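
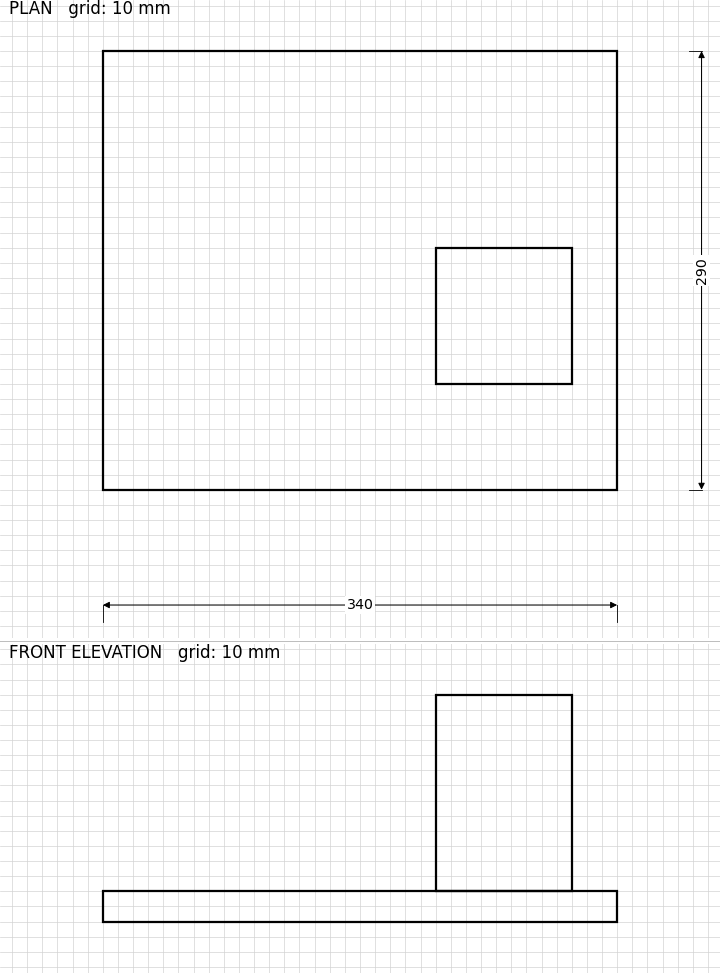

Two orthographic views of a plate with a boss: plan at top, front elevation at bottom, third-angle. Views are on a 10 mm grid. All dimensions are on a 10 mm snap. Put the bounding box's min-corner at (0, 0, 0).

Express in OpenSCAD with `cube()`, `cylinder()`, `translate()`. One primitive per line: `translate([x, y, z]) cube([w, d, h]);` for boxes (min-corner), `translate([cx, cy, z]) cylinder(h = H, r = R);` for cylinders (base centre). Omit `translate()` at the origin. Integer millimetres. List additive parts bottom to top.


cube([340, 290, 20]);
translate([220, 70, 20]) cube([90, 90, 130]);


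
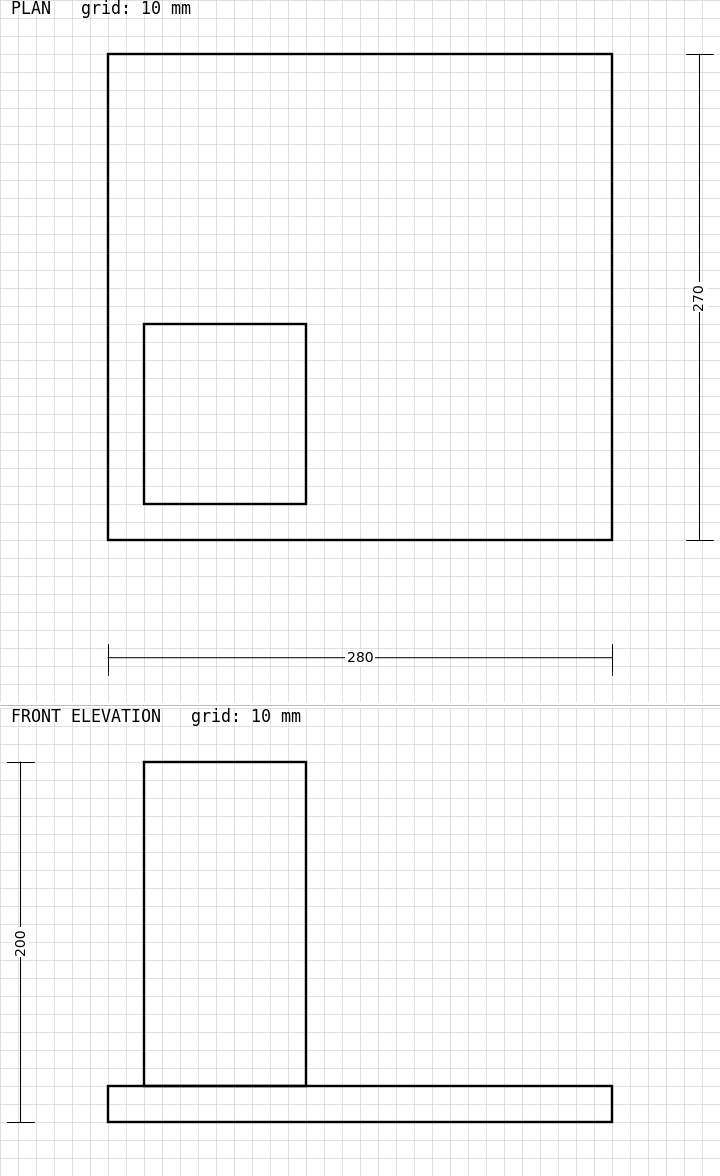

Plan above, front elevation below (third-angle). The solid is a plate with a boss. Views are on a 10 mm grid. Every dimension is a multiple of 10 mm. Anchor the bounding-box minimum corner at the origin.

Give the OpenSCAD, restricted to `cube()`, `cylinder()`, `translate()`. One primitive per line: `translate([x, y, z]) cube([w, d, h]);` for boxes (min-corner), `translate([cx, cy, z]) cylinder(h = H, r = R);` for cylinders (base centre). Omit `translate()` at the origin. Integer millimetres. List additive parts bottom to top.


cube([280, 270, 20]);
translate([20, 20, 20]) cube([90, 100, 180]);


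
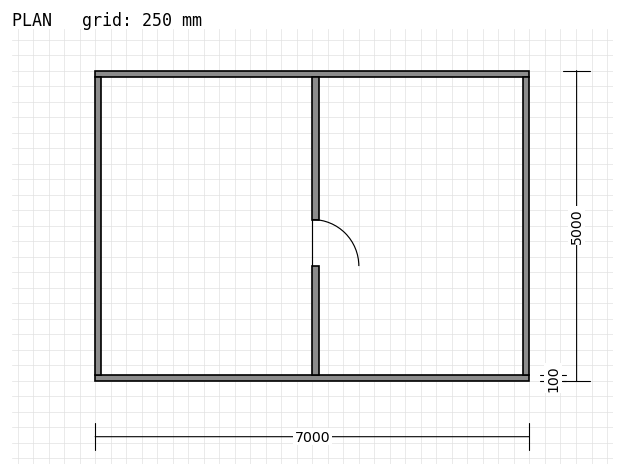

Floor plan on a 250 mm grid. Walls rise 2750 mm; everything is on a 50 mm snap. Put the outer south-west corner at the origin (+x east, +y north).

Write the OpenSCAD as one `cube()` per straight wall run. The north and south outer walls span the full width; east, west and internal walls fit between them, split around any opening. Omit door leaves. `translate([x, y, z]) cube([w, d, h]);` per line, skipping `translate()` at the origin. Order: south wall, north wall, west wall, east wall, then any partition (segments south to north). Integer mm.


cube([7000, 100, 2750]);
translate([0, 4900, 0]) cube([7000, 100, 2750]);
translate([0, 100, 0]) cube([100, 4800, 2750]);
translate([6900, 100, 0]) cube([100, 4800, 2750]);
translate([3500, 100, 0]) cube([100, 1750, 2750]);
translate([3500, 2600, 0]) cube([100, 2300, 2750]);


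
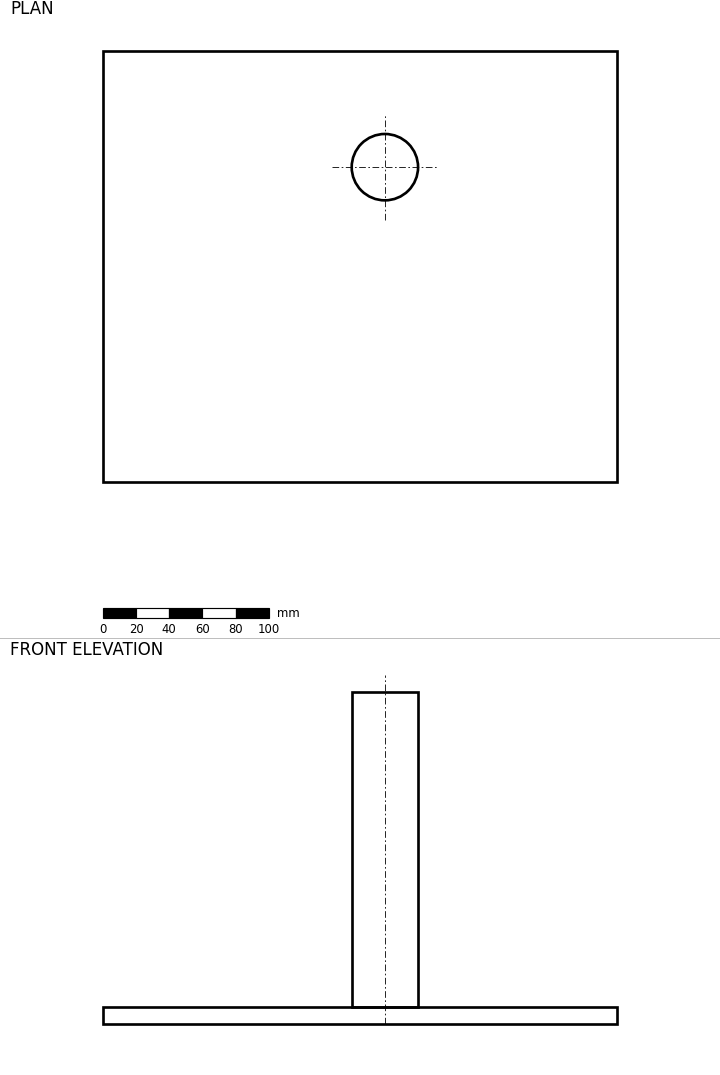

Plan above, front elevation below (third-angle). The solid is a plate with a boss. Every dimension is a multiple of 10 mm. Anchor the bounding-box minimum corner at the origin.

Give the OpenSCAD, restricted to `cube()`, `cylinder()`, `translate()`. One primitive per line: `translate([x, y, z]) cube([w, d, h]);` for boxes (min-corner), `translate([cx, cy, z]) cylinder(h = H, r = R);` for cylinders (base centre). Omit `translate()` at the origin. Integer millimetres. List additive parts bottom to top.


cube([310, 260, 10]);
translate([170, 190, 10]) cylinder(h = 190, r = 20);


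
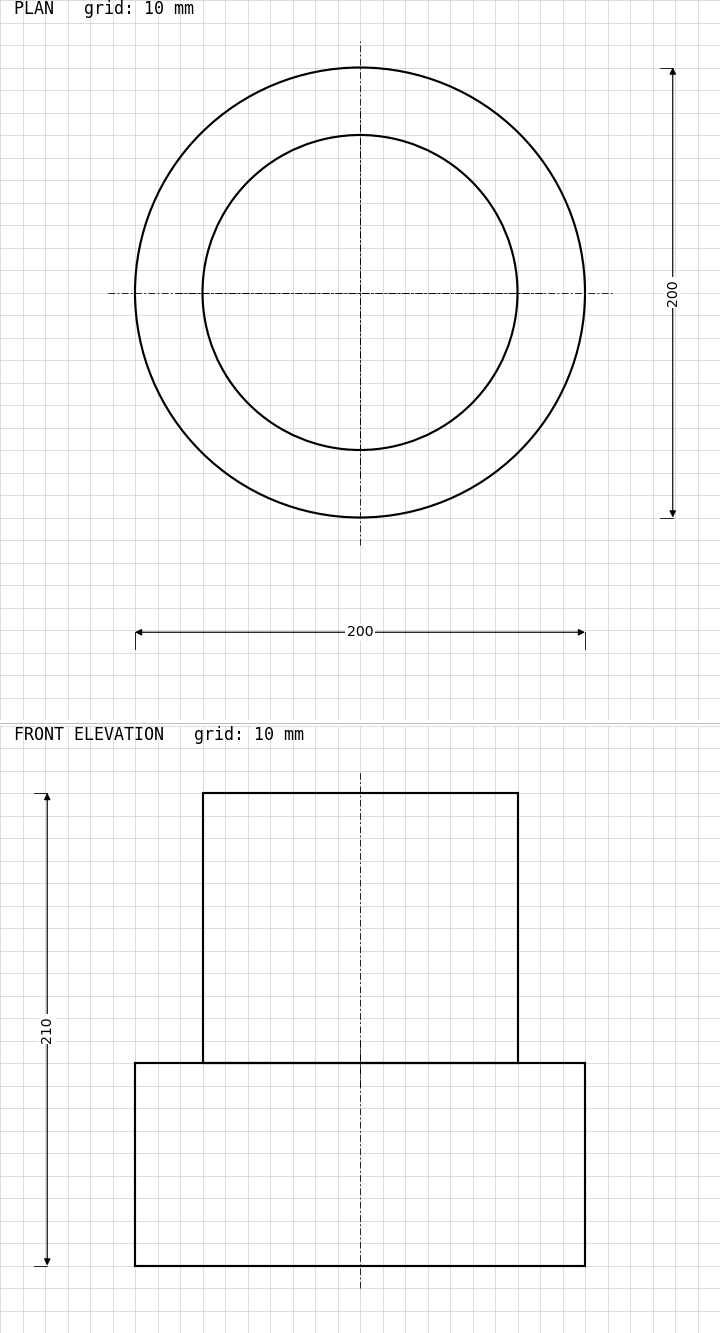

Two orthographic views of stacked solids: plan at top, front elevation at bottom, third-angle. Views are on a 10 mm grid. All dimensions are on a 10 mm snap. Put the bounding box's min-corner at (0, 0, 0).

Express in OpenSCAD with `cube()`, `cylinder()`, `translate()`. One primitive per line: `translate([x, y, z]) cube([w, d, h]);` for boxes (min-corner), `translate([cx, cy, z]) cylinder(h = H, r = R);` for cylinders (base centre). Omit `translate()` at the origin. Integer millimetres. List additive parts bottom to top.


translate([100, 100, 0]) cylinder(h = 90, r = 100);
translate([100, 100, 90]) cylinder(h = 120, r = 70);


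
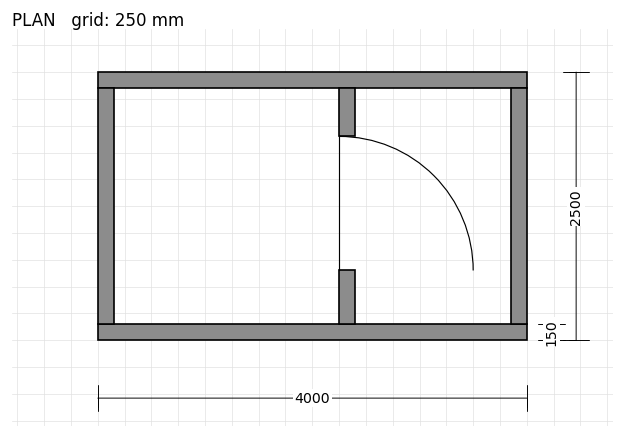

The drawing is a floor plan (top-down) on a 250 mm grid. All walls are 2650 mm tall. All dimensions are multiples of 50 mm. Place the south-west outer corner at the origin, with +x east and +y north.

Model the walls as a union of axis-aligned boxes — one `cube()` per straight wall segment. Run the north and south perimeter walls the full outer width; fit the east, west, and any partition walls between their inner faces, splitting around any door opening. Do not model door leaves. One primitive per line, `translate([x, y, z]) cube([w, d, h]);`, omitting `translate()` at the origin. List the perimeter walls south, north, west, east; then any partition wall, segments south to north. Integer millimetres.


cube([4000, 150, 2650]);
translate([0, 2350, 0]) cube([4000, 150, 2650]);
translate([0, 150, 0]) cube([150, 2200, 2650]);
translate([3850, 150, 0]) cube([150, 2200, 2650]);
translate([2250, 150, 0]) cube([150, 500, 2650]);
translate([2250, 1900, 0]) cube([150, 450, 2650]);


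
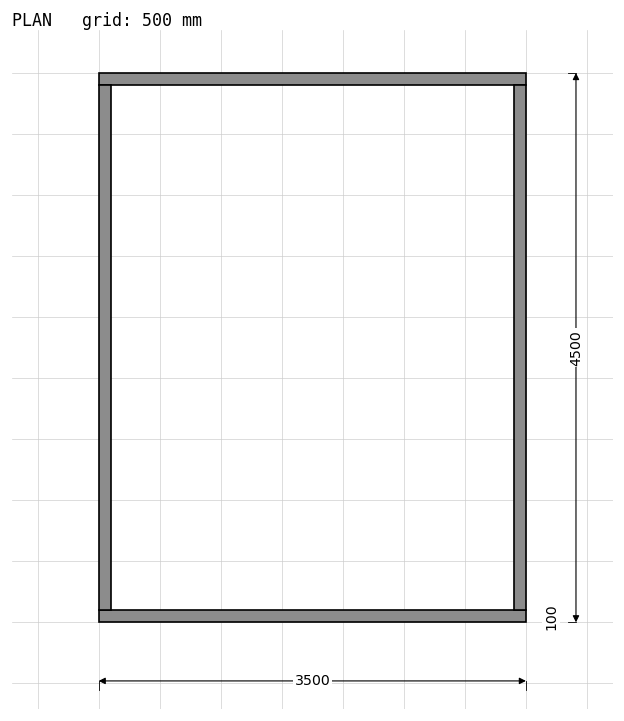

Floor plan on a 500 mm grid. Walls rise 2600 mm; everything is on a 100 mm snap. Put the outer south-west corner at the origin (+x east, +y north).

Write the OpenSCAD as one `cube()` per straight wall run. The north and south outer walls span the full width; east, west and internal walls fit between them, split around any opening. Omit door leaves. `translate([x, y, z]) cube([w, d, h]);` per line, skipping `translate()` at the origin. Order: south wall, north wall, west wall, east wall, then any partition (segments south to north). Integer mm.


cube([3500, 100, 2600]);
translate([0, 4400, 0]) cube([3500, 100, 2600]);
translate([0, 100, 0]) cube([100, 4300, 2600]);
translate([3400, 100, 0]) cube([100, 4300, 2600]);


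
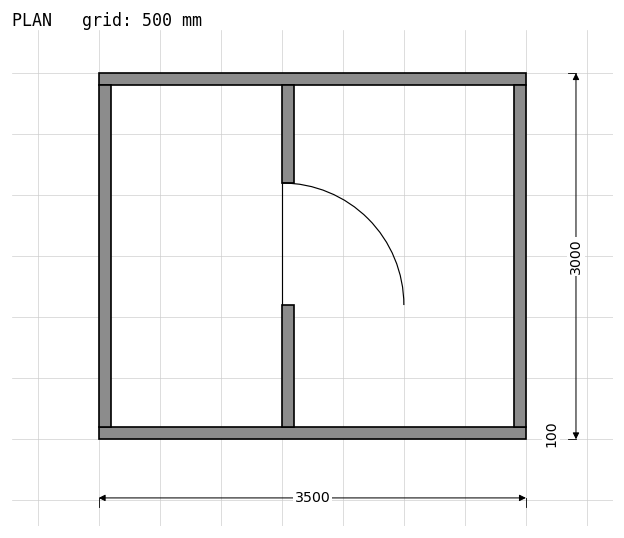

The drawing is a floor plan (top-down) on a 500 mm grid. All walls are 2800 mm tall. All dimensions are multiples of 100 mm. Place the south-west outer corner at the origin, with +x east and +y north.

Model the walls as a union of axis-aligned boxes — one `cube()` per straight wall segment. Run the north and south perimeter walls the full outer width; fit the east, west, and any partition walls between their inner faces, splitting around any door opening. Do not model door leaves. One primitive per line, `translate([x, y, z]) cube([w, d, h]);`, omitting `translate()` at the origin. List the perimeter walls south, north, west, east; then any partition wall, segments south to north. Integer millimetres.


cube([3500, 100, 2800]);
translate([0, 2900, 0]) cube([3500, 100, 2800]);
translate([0, 100, 0]) cube([100, 2800, 2800]);
translate([3400, 100, 0]) cube([100, 2800, 2800]);
translate([1500, 100, 0]) cube([100, 1000, 2800]);
translate([1500, 2100, 0]) cube([100, 800, 2800]);


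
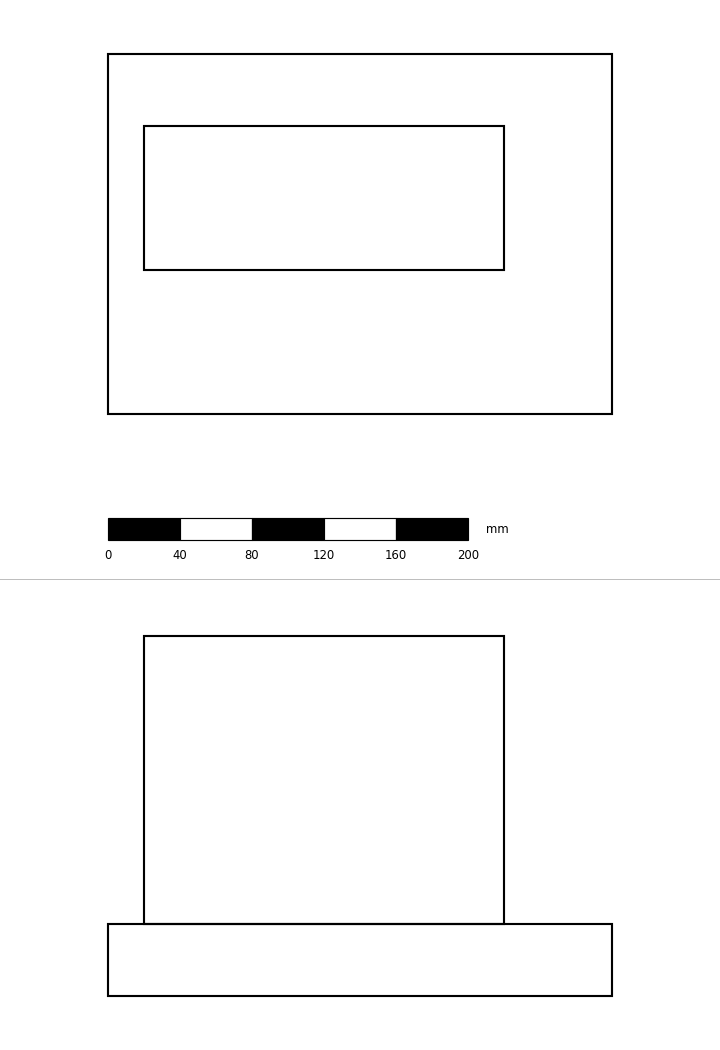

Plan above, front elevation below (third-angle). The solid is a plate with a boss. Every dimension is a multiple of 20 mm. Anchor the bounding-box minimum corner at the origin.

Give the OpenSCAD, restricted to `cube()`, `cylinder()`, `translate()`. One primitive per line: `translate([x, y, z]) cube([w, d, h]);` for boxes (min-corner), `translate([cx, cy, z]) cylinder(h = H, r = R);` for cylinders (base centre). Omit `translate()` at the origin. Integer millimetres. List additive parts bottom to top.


cube([280, 200, 40]);
translate([20, 80, 40]) cube([200, 80, 160]);


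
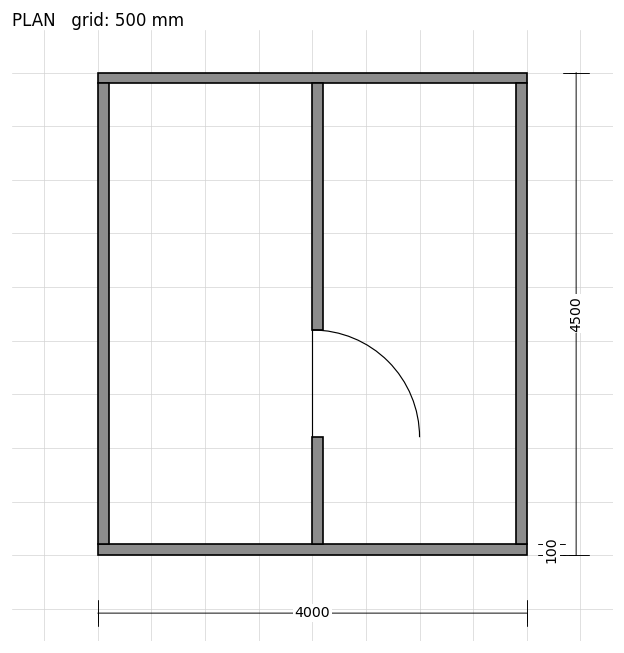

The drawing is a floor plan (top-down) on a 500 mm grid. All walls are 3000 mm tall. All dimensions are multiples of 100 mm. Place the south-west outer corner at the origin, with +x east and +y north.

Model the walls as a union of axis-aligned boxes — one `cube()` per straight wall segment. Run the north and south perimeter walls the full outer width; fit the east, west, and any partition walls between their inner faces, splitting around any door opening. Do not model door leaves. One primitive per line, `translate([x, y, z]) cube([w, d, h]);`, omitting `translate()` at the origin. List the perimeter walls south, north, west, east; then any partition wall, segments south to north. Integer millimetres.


cube([4000, 100, 3000]);
translate([0, 4400, 0]) cube([4000, 100, 3000]);
translate([0, 100, 0]) cube([100, 4300, 3000]);
translate([3900, 100, 0]) cube([100, 4300, 3000]);
translate([2000, 100, 0]) cube([100, 1000, 3000]);
translate([2000, 2100, 0]) cube([100, 2300, 3000]);


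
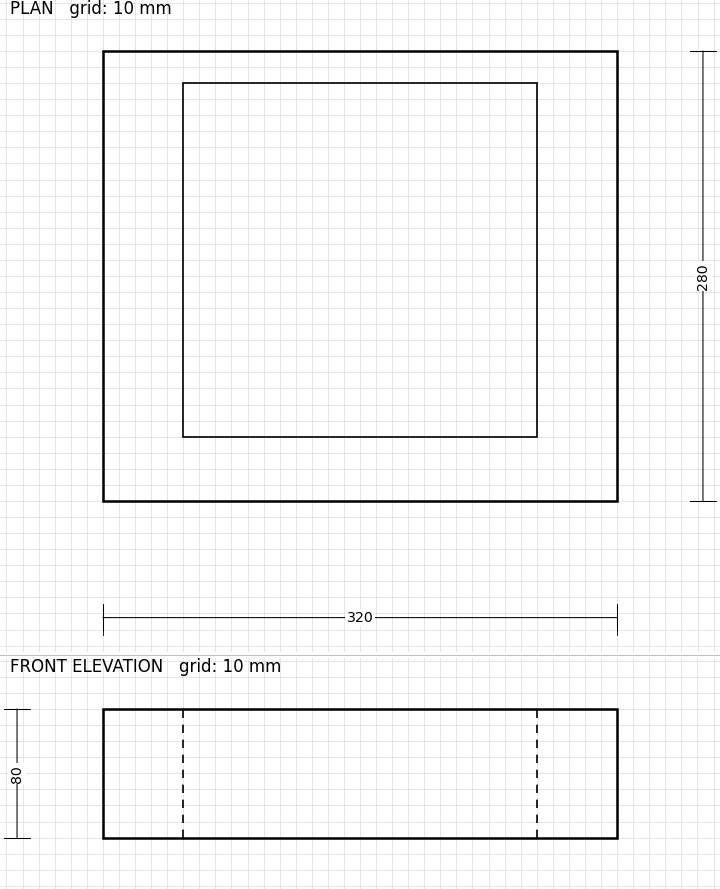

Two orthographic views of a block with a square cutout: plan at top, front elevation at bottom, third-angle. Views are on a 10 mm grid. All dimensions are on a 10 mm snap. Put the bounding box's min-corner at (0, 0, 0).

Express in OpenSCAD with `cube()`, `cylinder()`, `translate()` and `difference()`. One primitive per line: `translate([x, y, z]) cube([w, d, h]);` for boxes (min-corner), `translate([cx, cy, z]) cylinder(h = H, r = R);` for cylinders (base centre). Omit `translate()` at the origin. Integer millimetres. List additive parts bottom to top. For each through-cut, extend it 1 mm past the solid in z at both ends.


difference() {
  cube([320, 280, 80]);
  translate([50, 40, -1]) cube([220, 220, 82]);
}


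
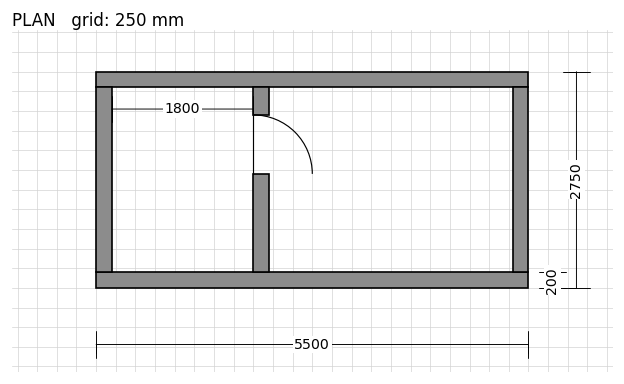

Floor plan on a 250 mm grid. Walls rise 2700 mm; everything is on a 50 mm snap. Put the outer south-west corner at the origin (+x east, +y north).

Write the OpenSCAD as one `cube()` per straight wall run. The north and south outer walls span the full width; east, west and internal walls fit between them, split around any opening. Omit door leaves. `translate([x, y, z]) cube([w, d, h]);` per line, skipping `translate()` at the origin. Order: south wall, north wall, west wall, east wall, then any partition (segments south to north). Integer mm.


cube([5500, 200, 2700]);
translate([0, 2550, 0]) cube([5500, 200, 2700]);
translate([0, 200, 0]) cube([200, 2350, 2700]);
translate([5300, 200, 0]) cube([200, 2350, 2700]);
translate([2000, 200, 0]) cube([200, 1250, 2700]);
translate([2000, 2200, 0]) cube([200, 350, 2700]);


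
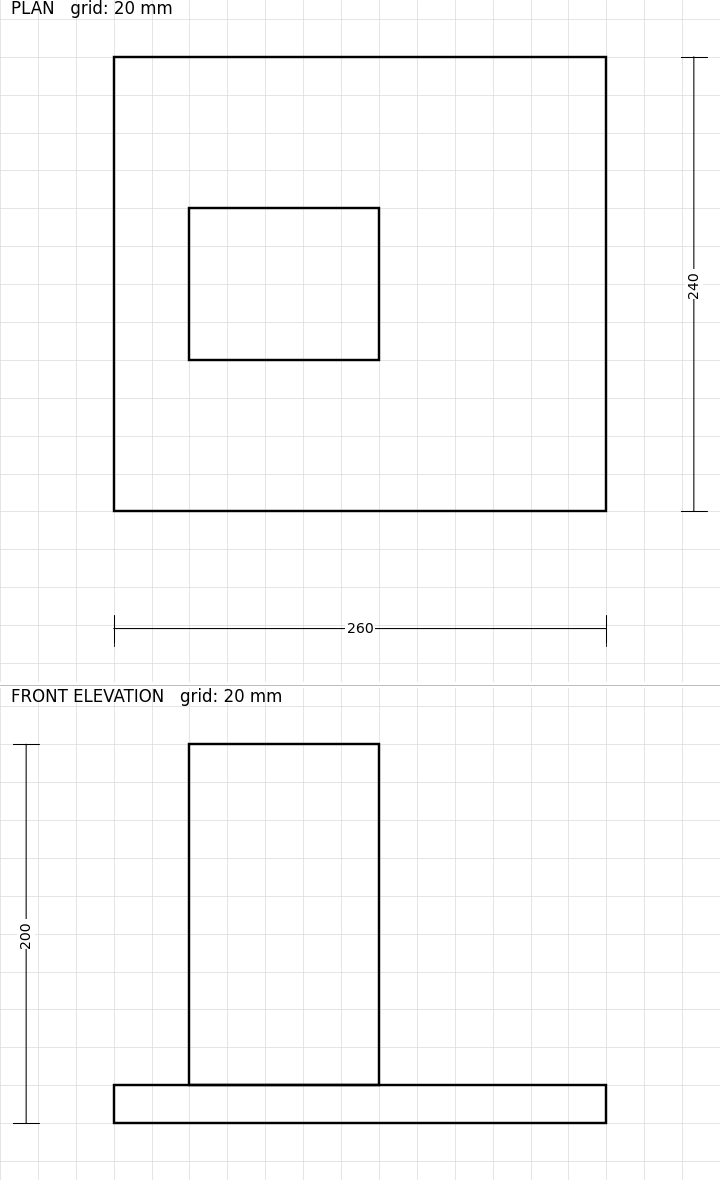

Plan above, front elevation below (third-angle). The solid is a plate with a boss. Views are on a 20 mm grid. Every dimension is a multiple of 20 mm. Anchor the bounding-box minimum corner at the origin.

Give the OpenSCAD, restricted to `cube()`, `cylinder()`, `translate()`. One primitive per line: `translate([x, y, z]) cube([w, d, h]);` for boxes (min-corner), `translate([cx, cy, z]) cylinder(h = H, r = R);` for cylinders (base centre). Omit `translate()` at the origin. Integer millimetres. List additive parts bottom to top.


cube([260, 240, 20]);
translate([40, 80, 20]) cube([100, 80, 180]);


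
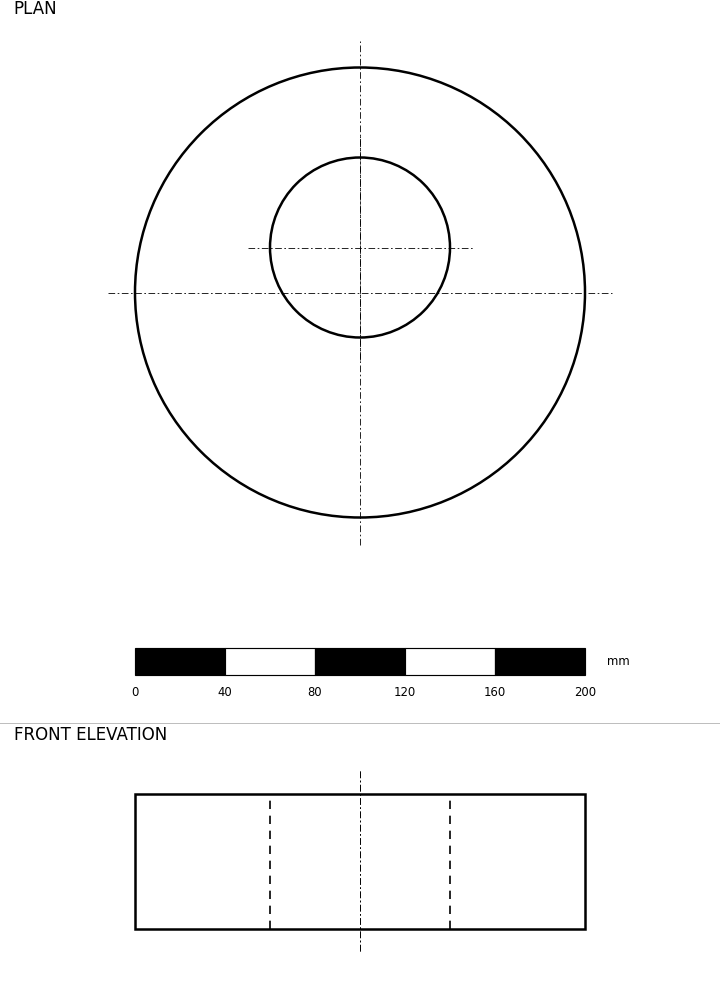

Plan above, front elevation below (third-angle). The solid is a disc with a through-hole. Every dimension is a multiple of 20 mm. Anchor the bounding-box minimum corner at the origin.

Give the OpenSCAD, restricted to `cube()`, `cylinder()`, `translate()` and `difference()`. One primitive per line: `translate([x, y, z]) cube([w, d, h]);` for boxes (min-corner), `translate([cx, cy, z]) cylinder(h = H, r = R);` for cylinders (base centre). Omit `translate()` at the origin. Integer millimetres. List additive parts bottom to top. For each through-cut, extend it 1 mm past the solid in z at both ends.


difference() {
  translate([100, 100, 0]) cylinder(h = 60, r = 100);
  translate([100, 120, -1]) cylinder(h = 62, r = 40);
}


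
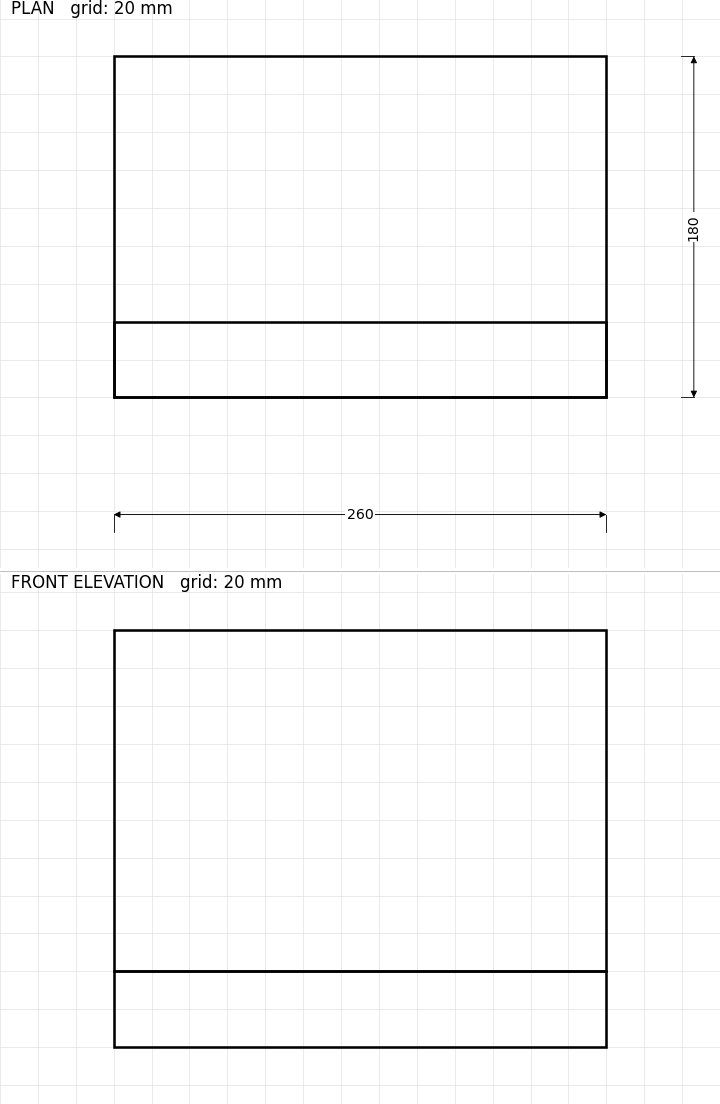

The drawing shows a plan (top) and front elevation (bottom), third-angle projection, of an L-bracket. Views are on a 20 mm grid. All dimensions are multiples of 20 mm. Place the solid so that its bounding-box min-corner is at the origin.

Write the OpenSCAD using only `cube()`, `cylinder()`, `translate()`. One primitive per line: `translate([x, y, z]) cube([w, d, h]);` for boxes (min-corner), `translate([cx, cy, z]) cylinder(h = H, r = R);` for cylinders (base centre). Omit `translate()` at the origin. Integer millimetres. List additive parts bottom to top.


cube([260, 180, 40]);
translate([0, 0, 40]) cube([260, 40, 180]);


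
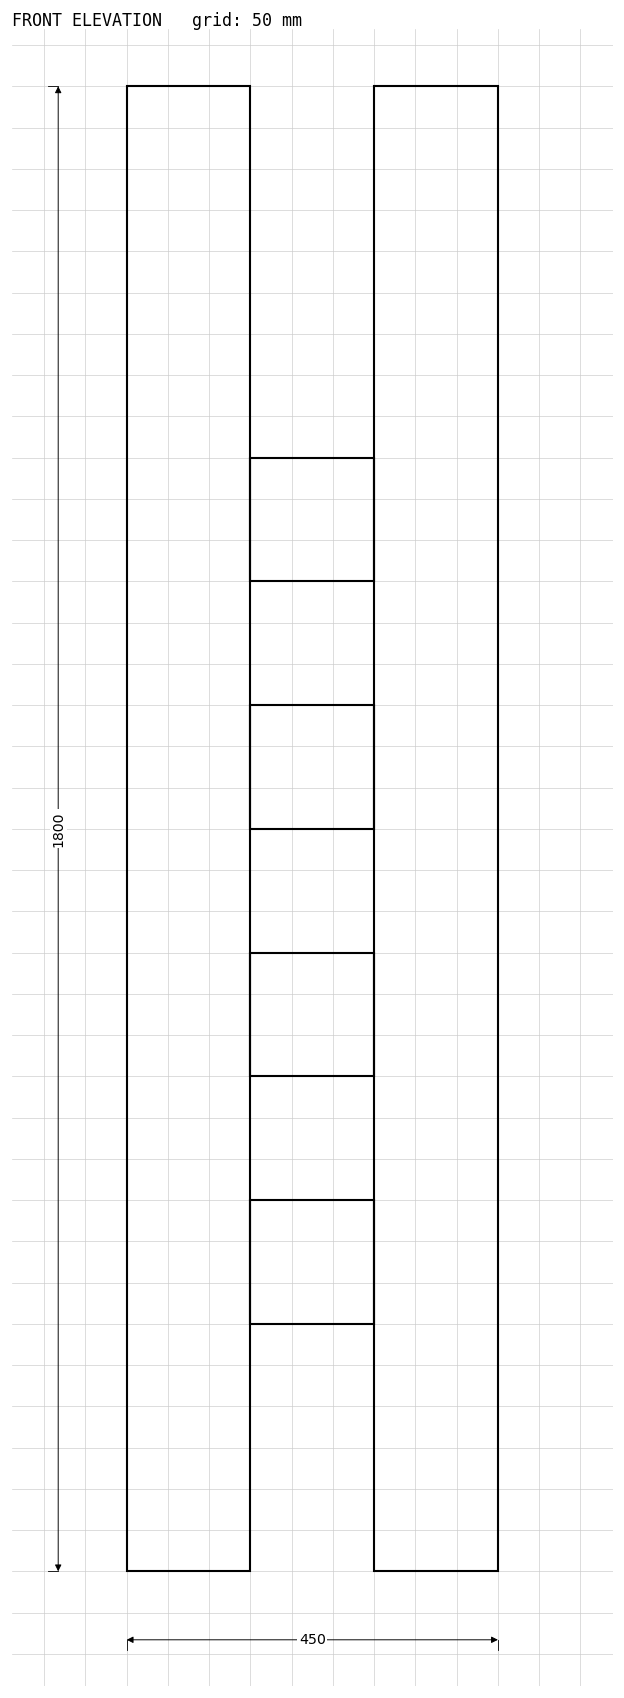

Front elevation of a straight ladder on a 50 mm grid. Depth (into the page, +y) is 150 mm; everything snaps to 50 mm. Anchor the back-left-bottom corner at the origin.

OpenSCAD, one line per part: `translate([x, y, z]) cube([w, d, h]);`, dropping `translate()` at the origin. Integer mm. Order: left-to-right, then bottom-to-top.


cube([150, 150, 1800]);
translate([150, 0, 300]) cube([150, 150, 150]);
translate([150, 0, 600]) cube([150, 150, 150]);
translate([150, 0, 900]) cube([150, 150, 150]);
translate([150, 0, 1200]) cube([150, 150, 150]);
translate([300, 0, 0]) cube([150, 150, 1800]);


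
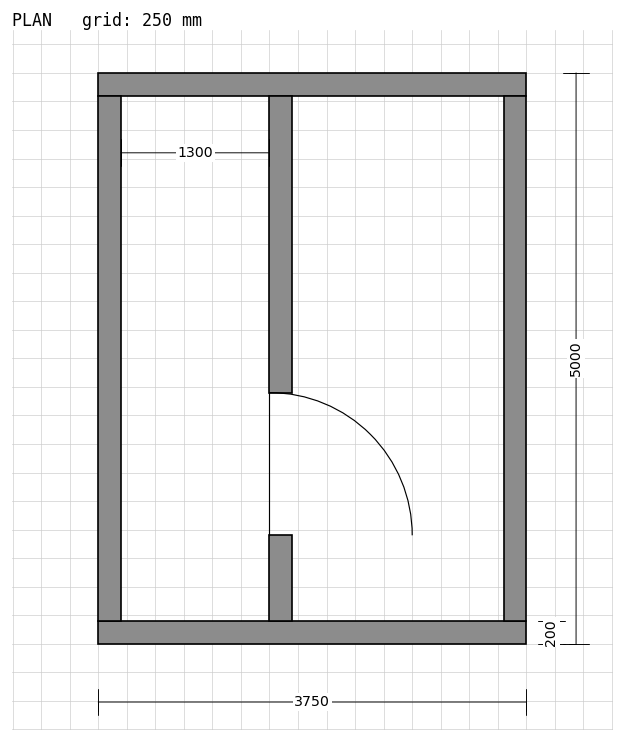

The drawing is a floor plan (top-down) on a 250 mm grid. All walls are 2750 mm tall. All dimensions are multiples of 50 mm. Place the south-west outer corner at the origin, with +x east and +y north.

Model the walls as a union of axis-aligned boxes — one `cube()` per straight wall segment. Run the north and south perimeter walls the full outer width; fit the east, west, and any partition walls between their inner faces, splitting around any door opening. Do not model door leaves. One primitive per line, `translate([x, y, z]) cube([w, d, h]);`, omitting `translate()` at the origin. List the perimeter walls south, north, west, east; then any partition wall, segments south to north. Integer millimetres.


cube([3750, 200, 2750]);
translate([0, 4800, 0]) cube([3750, 200, 2750]);
translate([0, 200, 0]) cube([200, 4600, 2750]);
translate([3550, 200, 0]) cube([200, 4600, 2750]);
translate([1500, 200, 0]) cube([200, 750, 2750]);
translate([1500, 2200, 0]) cube([200, 2600, 2750]);


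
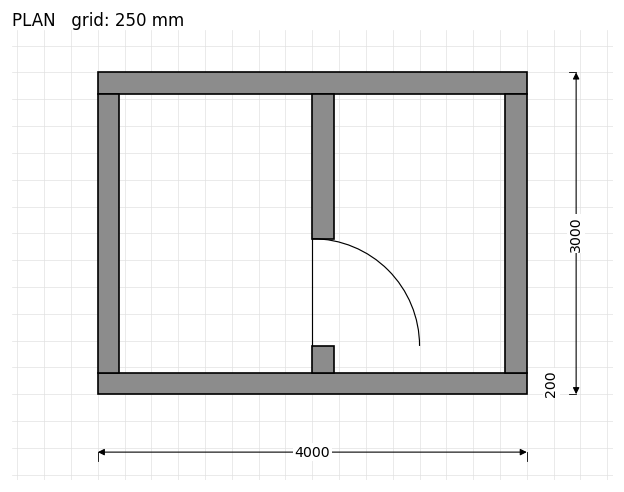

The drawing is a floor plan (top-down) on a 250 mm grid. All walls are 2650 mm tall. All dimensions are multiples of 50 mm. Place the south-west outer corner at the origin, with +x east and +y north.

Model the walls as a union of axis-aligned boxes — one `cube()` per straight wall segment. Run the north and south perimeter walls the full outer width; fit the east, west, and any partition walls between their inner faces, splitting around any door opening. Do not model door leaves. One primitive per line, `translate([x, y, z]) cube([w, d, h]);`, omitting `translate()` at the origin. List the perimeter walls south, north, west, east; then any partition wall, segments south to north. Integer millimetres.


cube([4000, 200, 2650]);
translate([0, 2800, 0]) cube([4000, 200, 2650]);
translate([0, 200, 0]) cube([200, 2600, 2650]);
translate([3800, 200, 0]) cube([200, 2600, 2650]);
translate([2000, 200, 0]) cube([200, 250, 2650]);
translate([2000, 1450, 0]) cube([200, 1350, 2650]);


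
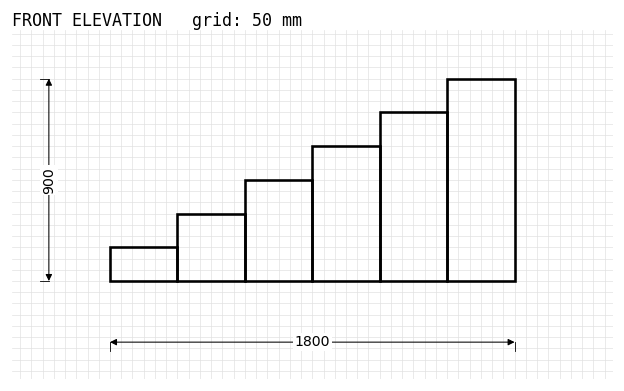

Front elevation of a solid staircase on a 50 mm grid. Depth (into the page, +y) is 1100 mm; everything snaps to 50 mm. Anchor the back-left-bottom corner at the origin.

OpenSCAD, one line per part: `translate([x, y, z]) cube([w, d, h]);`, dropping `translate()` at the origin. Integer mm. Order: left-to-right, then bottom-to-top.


cube([300, 1100, 150]);
translate([300, 0, 0]) cube([300, 1100, 300]);
translate([600, 0, 0]) cube([300, 1100, 450]);
translate([900, 0, 0]) cube([300, 1100, 600]);
translate([1200, 0, 0]) cube([300, 1100, 750]);
translate([1500, 0, 0]) cube([300, 1100, 900]);


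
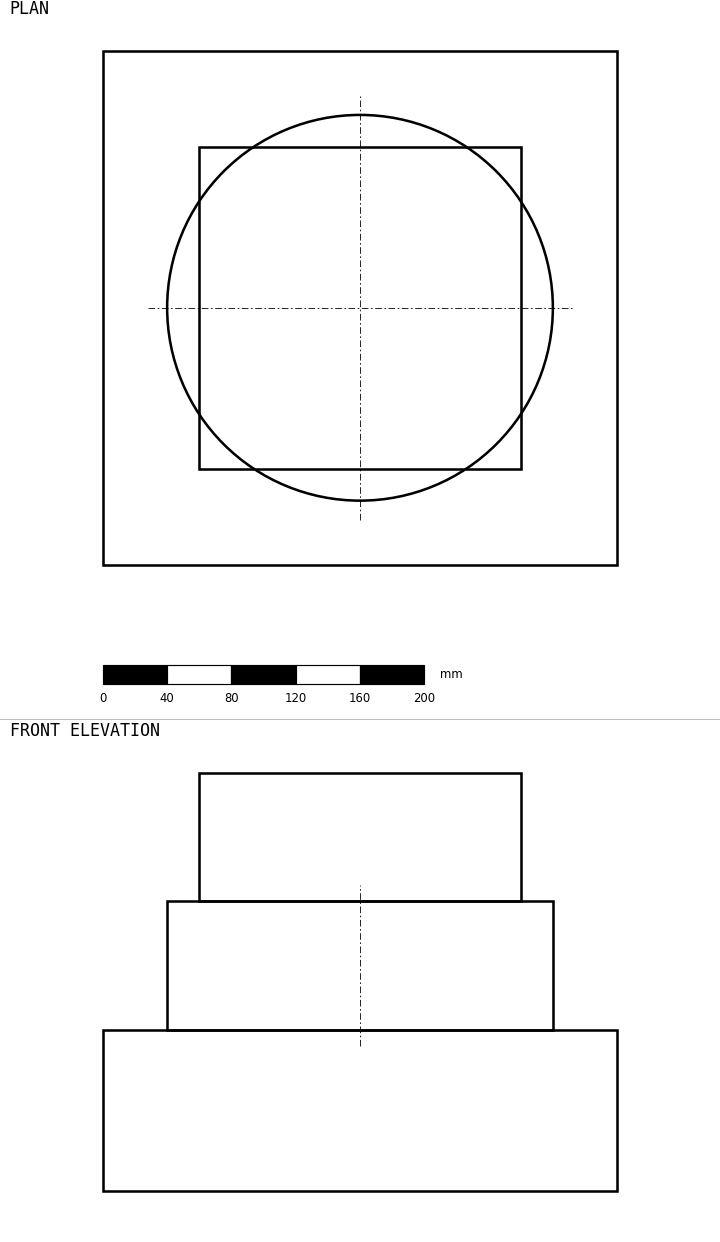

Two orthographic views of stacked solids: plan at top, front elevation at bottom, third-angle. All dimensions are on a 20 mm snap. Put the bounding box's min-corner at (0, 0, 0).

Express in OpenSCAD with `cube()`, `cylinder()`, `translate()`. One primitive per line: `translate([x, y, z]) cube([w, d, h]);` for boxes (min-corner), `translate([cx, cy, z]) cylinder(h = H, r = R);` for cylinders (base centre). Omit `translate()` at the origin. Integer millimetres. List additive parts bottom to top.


cube([320, 320, 100]);
translate([160, 160, 100]) cylinder(h = 80, r = 120);
translate([60, 60, 180]) cube([200, 200, 80]);


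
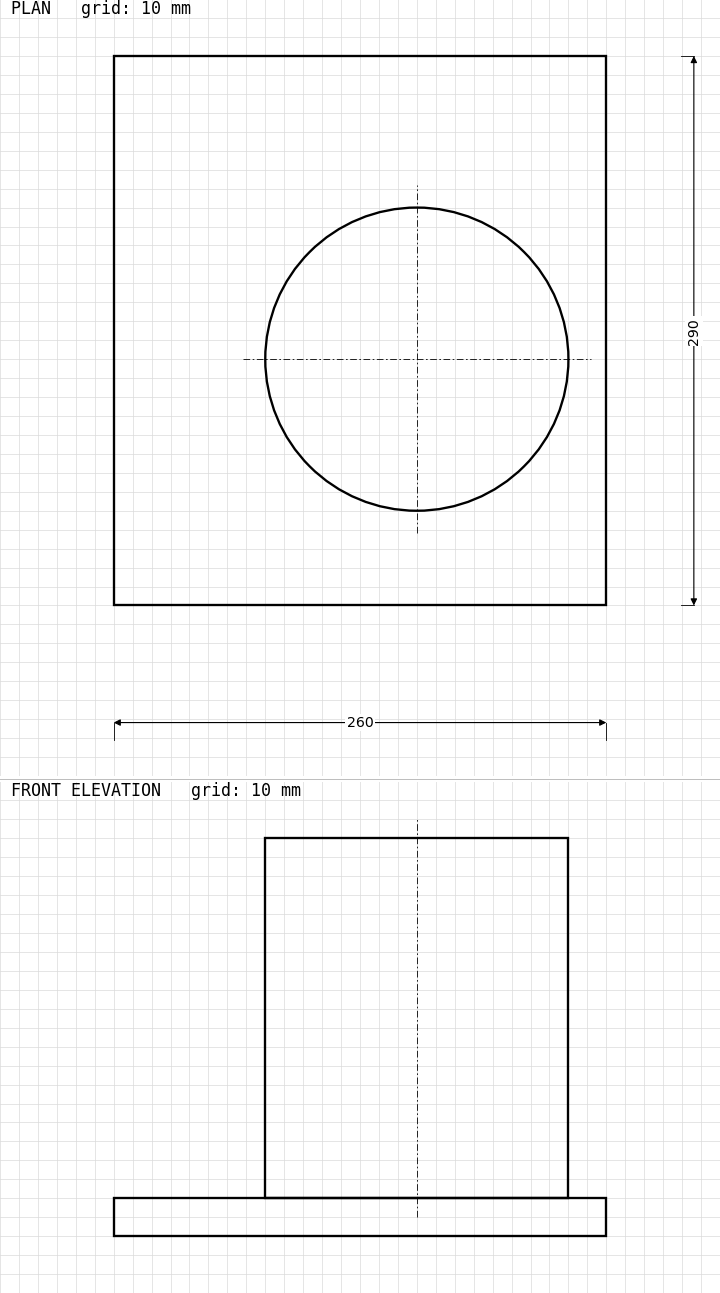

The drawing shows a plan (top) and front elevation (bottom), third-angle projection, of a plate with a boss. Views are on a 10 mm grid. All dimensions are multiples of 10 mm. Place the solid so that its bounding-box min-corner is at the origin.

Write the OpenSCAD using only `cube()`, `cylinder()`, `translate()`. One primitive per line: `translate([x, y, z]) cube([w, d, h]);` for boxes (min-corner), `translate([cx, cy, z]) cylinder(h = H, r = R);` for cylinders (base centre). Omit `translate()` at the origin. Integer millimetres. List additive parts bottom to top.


cube([260, 290, 20]);
translate([160, 130, 20]) cylinder(h = 190, r = 80);


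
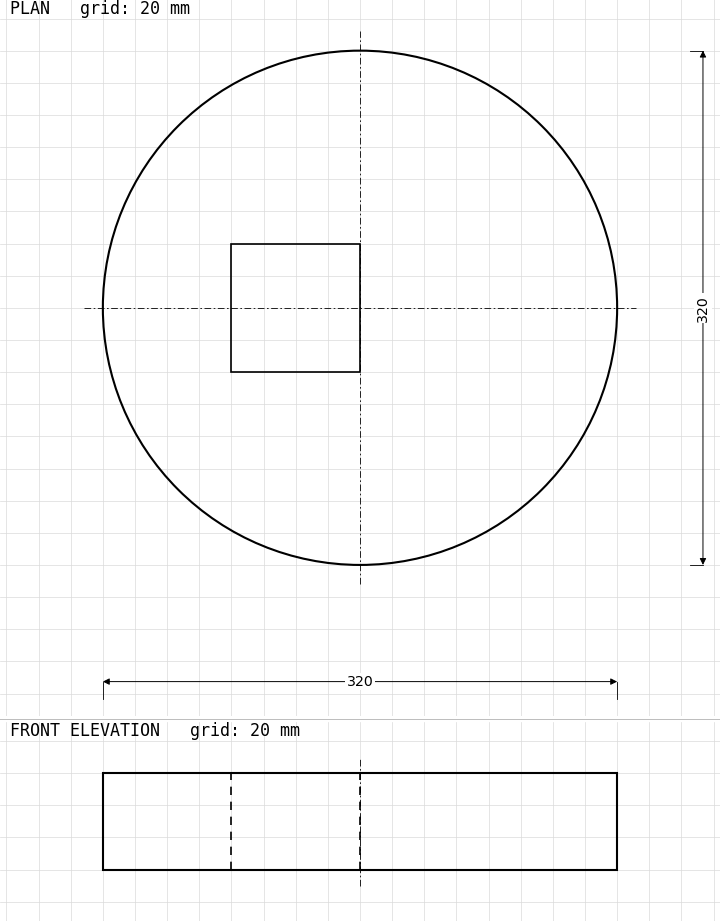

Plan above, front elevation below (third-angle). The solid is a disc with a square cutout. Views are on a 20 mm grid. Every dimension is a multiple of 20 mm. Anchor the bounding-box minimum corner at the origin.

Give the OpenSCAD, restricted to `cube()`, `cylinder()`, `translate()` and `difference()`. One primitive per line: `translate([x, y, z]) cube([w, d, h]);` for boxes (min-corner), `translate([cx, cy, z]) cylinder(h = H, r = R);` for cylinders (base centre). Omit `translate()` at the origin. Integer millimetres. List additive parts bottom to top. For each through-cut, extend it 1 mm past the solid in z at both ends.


difference() {
  translate([160, 160, 0]) cylinder(h = 60, r = 160);
  translate([80, 120, -1]) cube([80, 80, 62]);
}


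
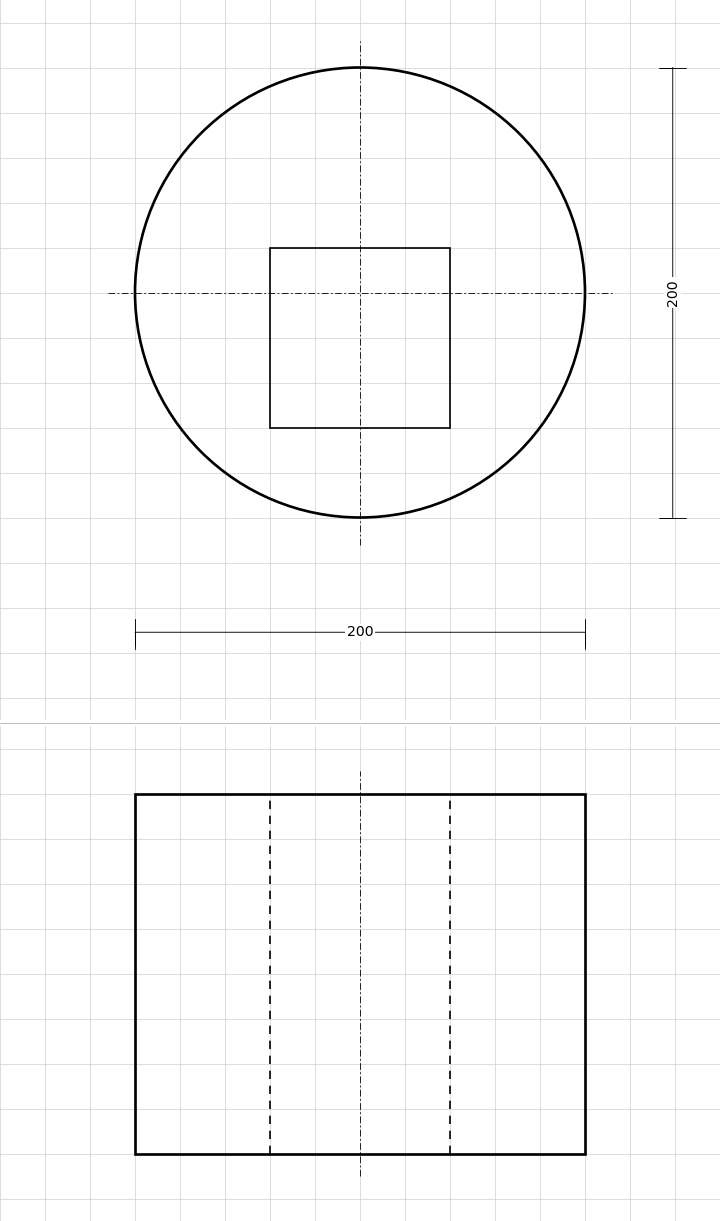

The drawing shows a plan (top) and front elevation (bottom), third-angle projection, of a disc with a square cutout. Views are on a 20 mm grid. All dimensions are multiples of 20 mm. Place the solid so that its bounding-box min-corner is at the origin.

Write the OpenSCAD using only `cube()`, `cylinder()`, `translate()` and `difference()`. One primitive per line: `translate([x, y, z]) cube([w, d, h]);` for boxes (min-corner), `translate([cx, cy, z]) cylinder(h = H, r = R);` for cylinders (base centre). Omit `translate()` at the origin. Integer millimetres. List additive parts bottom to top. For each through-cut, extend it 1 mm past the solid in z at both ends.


difference() {
  translate([100, 100, 0]) cylinder(h = 160, r = 100);
  translate([60, 40, -1]) cube([80, 80, 162]);
}


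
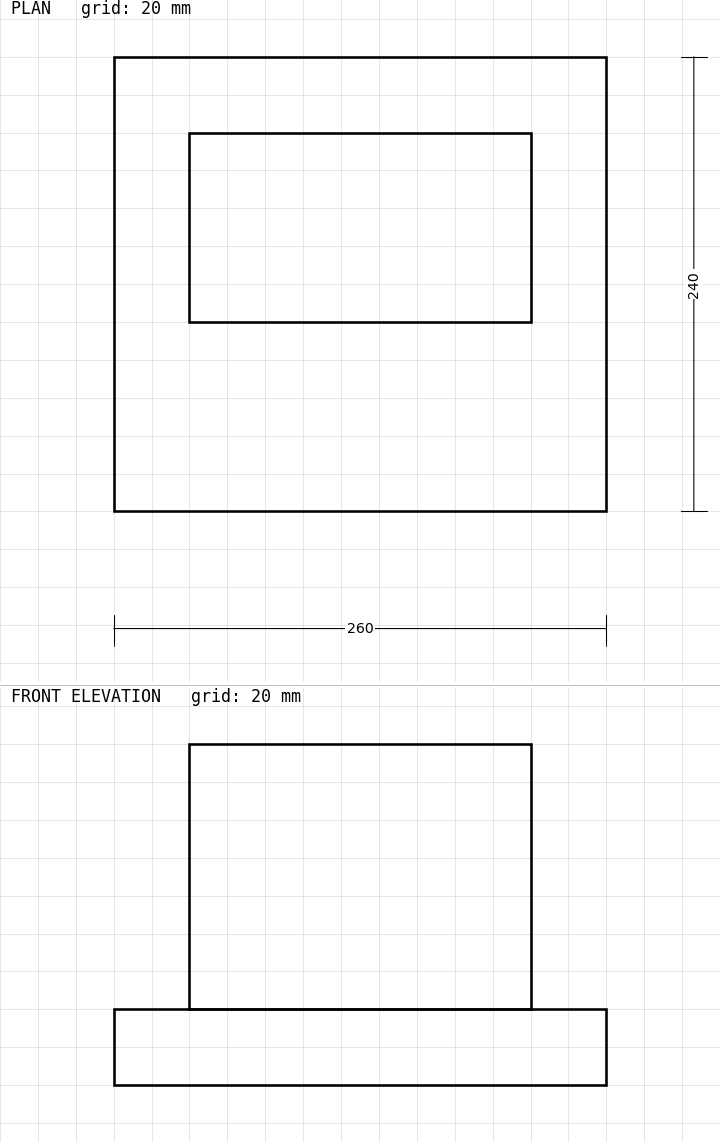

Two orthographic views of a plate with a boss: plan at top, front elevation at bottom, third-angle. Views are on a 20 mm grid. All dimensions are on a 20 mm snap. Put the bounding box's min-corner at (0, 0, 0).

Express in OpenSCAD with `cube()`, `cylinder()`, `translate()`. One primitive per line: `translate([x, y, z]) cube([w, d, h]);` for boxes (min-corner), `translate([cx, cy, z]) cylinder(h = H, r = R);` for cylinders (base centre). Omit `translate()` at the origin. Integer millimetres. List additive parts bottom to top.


cube([260, 240, 40]);
translate([40, 100, 40]) cube([180, 100, 140]);


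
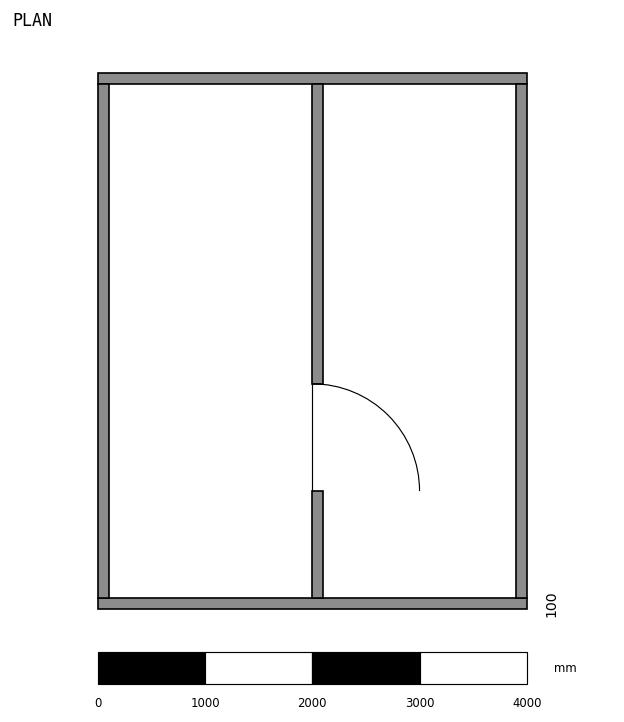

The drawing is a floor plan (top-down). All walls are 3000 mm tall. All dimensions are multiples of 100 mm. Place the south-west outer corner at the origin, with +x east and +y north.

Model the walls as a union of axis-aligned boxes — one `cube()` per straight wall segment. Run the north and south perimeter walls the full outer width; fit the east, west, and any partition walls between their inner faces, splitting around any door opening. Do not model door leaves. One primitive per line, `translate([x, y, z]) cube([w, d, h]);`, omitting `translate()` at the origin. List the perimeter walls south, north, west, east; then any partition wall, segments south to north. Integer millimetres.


cube([4000, 100, 3000]);
translate([0, 4900, 0]) cube([4000, 100, 3000]);
translate([0, 100, 0]) cube([100, 4800, 3000]);
translate([3900, 100, 0]) cube([100, 4800, 3000]);
translate([2000, 100, 0]) cube([100, 1000, 3000]);
translate([2000, 2100, 0]) cube([100, 2800, 3000]);


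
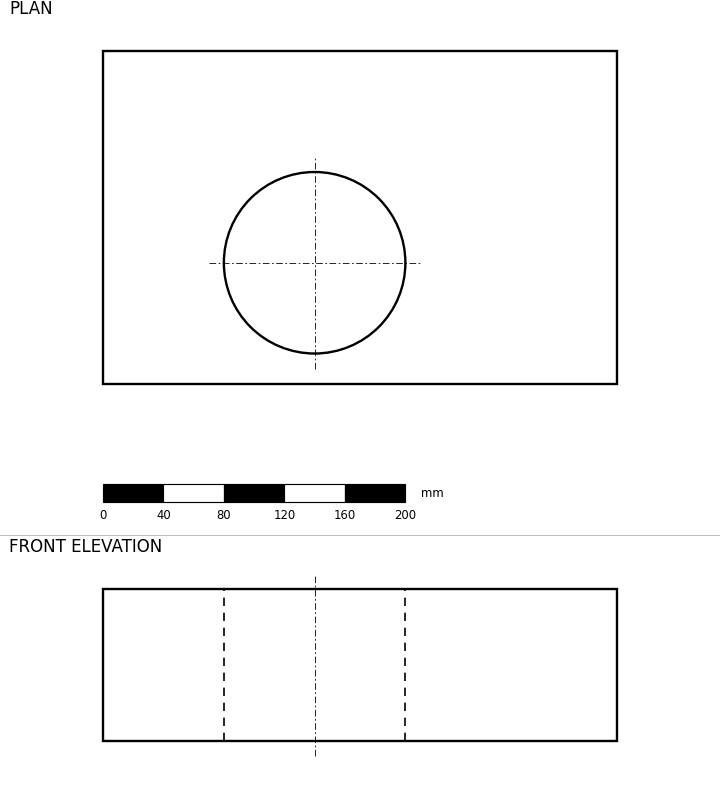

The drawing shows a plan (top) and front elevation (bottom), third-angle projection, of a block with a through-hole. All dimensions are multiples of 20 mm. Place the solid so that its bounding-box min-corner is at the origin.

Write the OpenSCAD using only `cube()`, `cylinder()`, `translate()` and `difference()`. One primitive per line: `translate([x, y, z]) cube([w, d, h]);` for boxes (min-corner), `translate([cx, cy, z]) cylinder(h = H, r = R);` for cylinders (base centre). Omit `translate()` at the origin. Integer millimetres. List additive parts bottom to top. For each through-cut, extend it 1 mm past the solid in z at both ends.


difference() {
  cube([340, 220, 100]);
  translate([140, 80, -1]) cylinder(h = 102, r = 60);
}


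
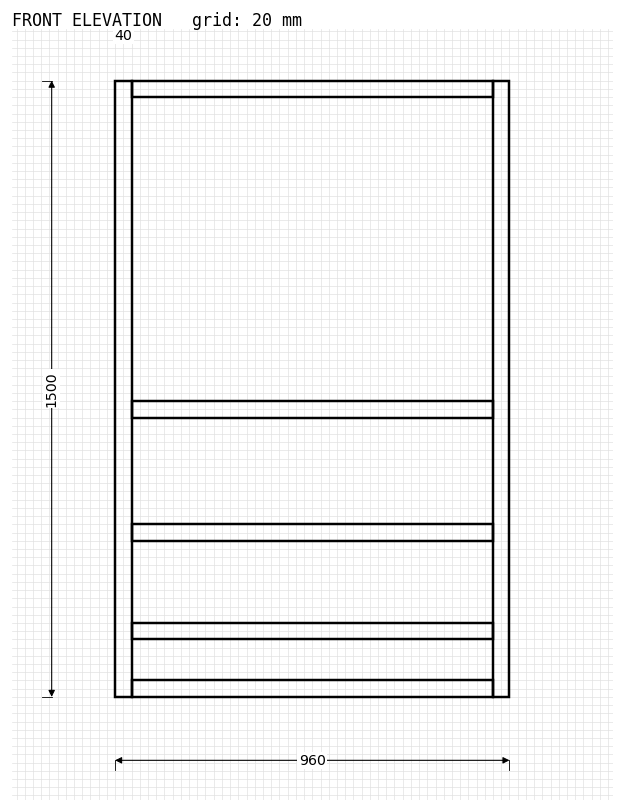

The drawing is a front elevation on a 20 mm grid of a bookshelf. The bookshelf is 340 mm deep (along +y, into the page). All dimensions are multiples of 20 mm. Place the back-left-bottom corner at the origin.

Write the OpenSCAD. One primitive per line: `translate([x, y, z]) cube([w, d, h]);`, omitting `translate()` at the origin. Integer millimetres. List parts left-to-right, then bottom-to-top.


cube([40, 340, 1500]);
translate([40, 0, 0]) cube([880, 340, 40]);
translate([40, 0, 140]) cube([880, 340, 40]);
translate([40, 0, 380]) cube([880, 340, 40]);
translate([40, 0, 680]) cube([880, 340, 40]);
translate([40, 0, 1460]) cube([880, 340, 40]);
translate([920, 0, 0]) cube([40, 340, 1500]);


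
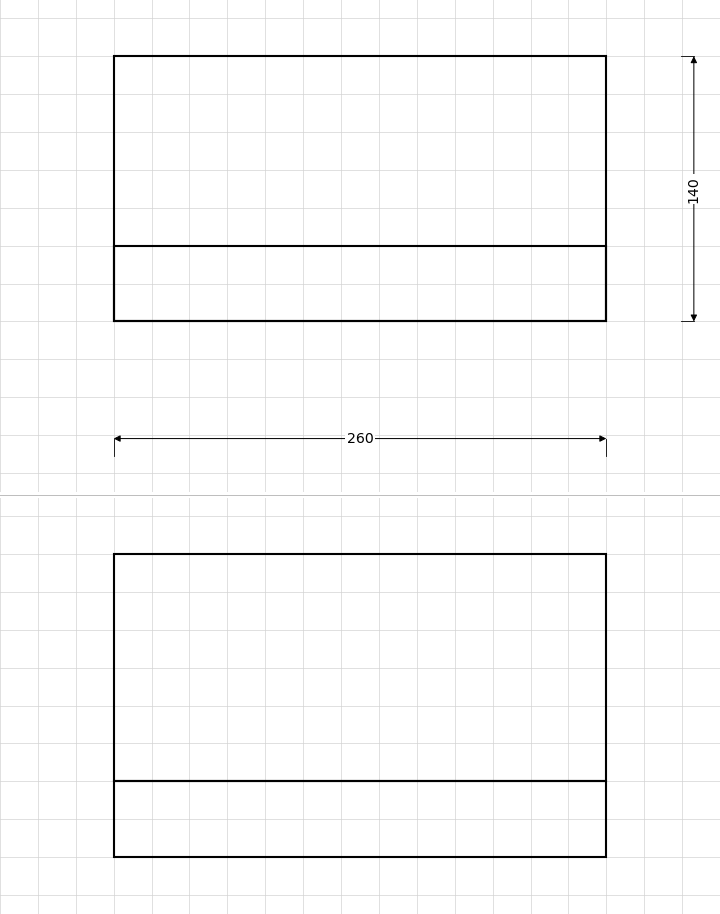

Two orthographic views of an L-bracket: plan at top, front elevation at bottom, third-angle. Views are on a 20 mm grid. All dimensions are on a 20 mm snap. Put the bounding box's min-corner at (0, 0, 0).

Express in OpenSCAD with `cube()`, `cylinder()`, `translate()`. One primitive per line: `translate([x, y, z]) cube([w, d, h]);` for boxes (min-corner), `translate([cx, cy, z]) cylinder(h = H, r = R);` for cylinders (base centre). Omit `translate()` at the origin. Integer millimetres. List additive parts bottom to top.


cube([260, 140, 40]);
translate([0, 0, 40]) cube([260, 40, 120]);


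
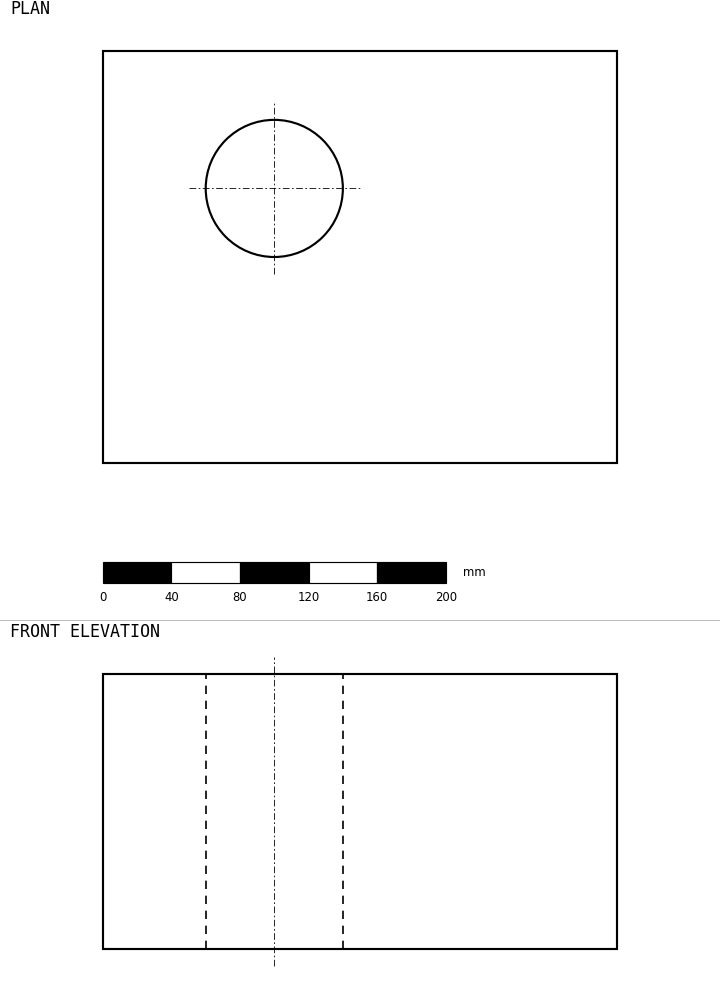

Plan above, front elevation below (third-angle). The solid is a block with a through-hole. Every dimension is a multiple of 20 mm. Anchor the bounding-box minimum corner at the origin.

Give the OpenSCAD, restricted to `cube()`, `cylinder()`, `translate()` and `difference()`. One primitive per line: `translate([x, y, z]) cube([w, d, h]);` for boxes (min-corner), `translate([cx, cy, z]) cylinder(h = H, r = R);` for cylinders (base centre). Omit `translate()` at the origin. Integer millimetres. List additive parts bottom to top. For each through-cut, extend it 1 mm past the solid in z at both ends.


difference() {
  cube([300, 240, 160]);
  translate([100, 160, -1]) cylinder(h = 162, r = 40);
}


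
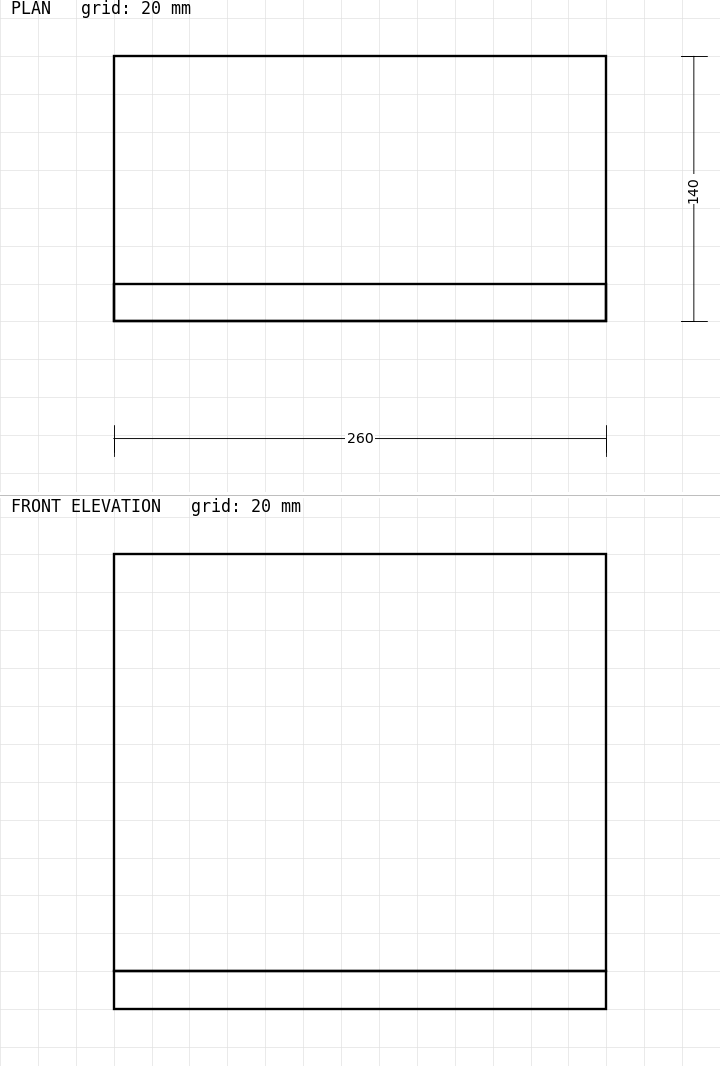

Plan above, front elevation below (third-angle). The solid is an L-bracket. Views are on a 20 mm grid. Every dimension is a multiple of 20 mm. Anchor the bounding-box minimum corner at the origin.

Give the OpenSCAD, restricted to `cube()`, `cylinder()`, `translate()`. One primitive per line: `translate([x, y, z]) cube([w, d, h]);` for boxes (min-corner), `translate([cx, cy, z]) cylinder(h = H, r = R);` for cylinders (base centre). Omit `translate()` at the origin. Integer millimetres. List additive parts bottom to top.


cube([260, 140, 20]);
translate([0, 0, 20]) cube([260, 20, 220]);


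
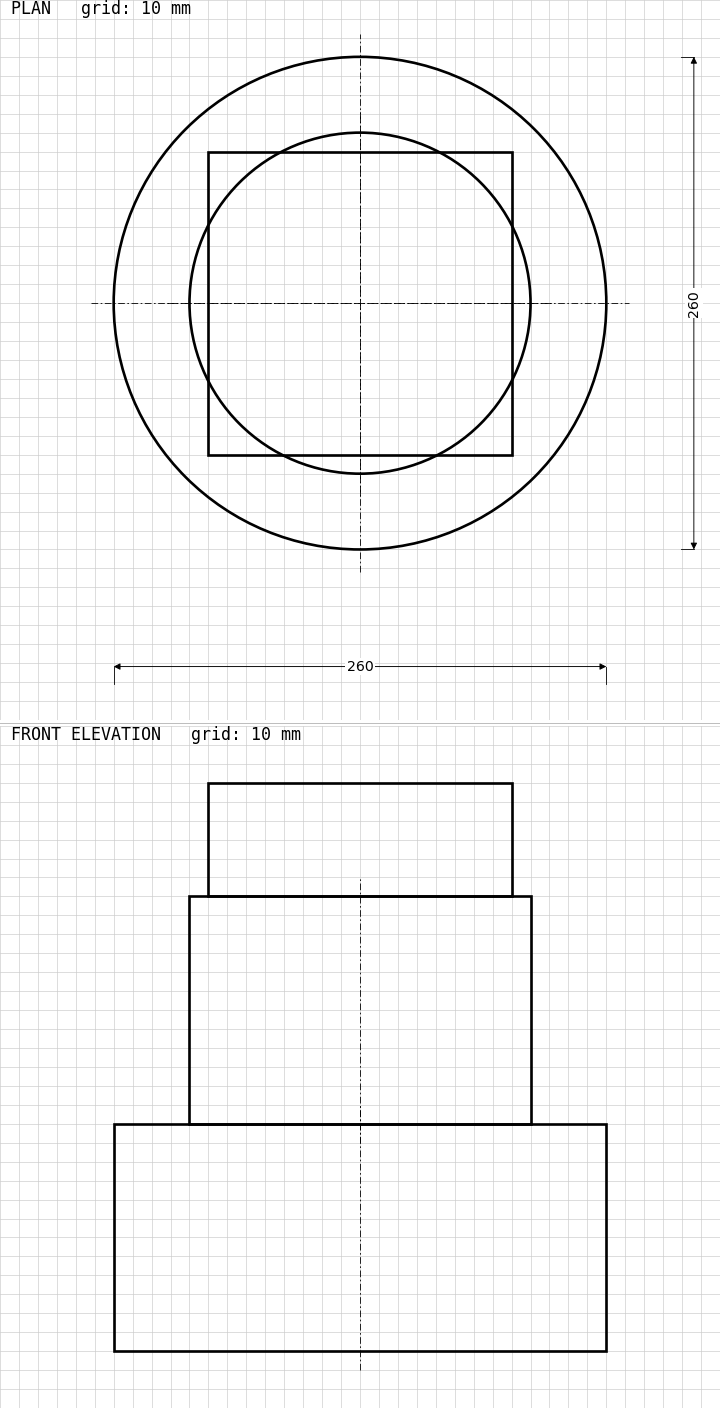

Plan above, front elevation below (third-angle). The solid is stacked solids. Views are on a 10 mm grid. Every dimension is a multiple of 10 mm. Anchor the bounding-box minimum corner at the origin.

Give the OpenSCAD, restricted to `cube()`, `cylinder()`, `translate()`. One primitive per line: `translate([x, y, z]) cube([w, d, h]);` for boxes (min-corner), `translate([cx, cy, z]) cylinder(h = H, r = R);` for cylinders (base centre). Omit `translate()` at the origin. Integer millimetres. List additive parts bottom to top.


translate([130, 130, 0]) cylinder(h = 120, r = 130);
translate([130, 130, 120]) cylinder(h = 120, r = 90);
translate([50, 50, 240]) cube([160, 160, 60]);


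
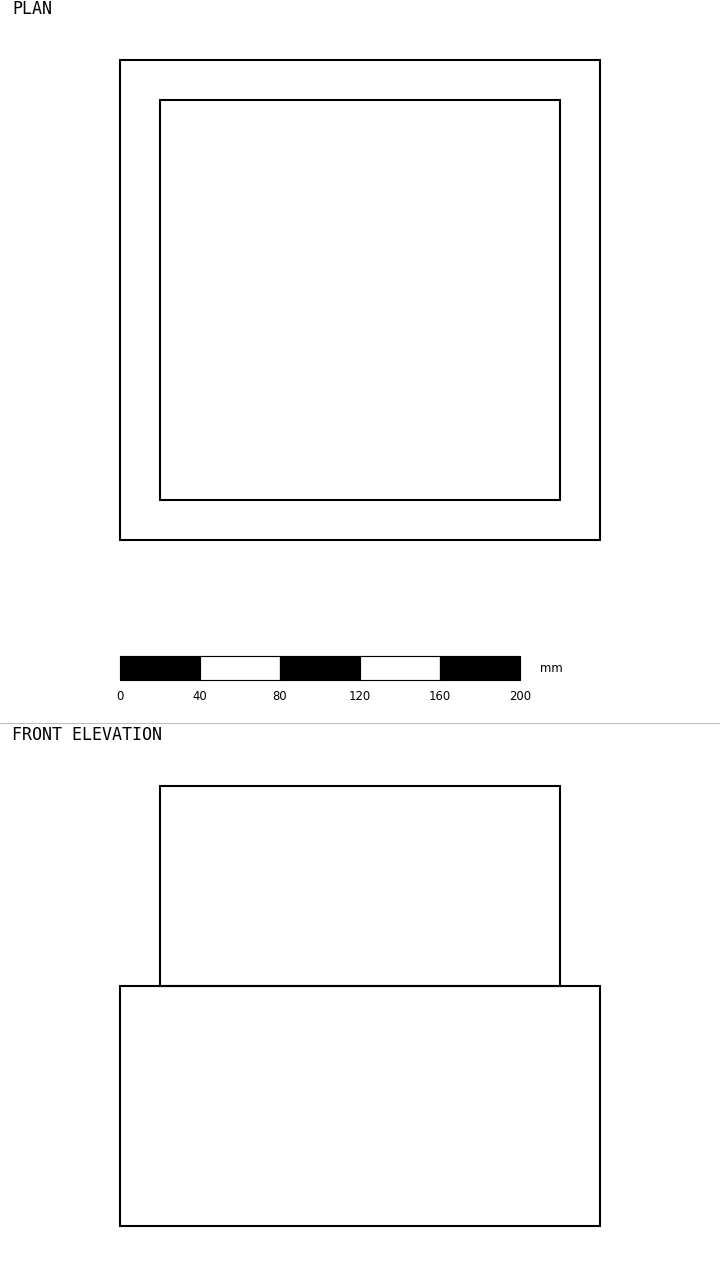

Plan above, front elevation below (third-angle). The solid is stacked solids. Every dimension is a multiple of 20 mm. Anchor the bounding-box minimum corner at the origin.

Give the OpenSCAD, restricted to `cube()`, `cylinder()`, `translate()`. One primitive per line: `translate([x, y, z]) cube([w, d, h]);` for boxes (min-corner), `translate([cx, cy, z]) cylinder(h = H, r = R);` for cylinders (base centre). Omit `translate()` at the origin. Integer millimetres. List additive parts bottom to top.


cube([240, 240, 120]);
translate([20, 20, 120]) cube([200, 200, 100]);


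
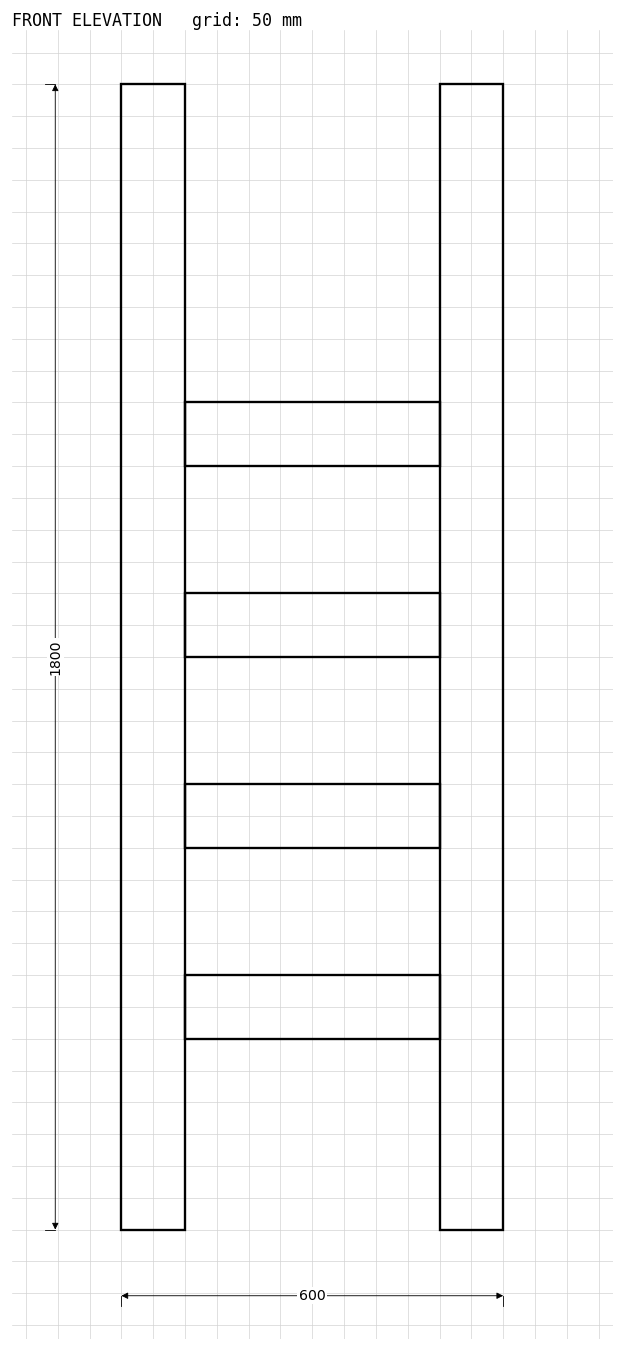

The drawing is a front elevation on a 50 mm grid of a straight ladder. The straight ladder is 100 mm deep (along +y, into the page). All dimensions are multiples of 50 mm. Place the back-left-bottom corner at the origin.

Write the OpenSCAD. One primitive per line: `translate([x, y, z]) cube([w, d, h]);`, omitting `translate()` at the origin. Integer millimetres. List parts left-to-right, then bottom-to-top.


cube([100, 100, 1800]);
translate([100, 0, 300]) cube([400, 100, 100]);
translate([100, 0, 600]) cube([400, 100, 100]);
translate([100, 0, 900]) cube([400, 100, 100]);
translate([100, 0, 1200]) cube([400, 100, 100]);
translate([500, 0, 0]) cube([100, 100, 1800]);


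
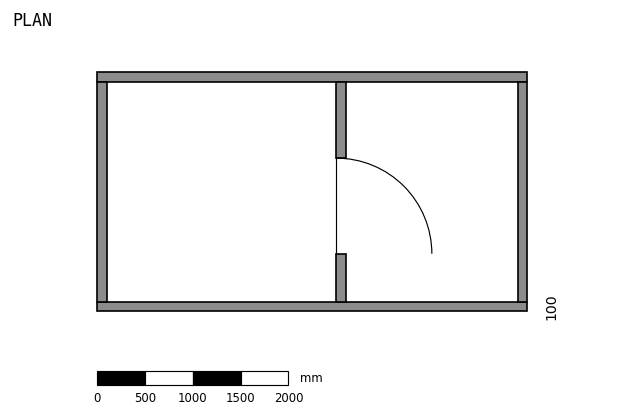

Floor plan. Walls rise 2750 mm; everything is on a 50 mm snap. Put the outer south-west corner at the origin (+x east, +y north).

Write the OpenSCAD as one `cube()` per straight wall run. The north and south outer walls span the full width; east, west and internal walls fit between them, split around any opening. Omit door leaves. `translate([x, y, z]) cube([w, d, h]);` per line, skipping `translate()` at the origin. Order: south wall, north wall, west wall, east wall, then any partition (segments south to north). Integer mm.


cube([4500, 100, 2750]);
translate([0, 2400, 0]) cube([4500, 100, 2750]);
translate([0, 100, 0]) cube([100, 2300, 2750]);
translate([4400, 100, 0]) cube([100, 2300, 2750]);
translate([2500, 100, 0]) cube([100, 500, 2750]);
translate([2500, 1600, 0]) cube([100, 800, 2750]);


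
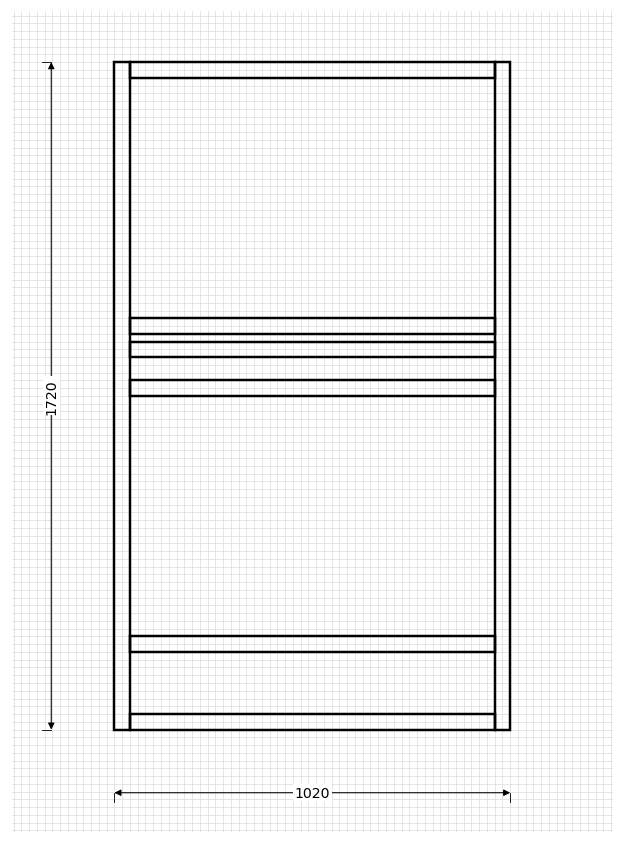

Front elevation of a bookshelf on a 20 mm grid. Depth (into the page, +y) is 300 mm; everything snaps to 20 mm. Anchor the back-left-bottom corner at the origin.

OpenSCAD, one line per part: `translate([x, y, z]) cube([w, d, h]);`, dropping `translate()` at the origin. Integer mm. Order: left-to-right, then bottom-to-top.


cube([40, 300, 1720]);
translate([40, 0, 0]) cube([940, 300, 40]);
translate([40, 0, 200]) cube([940, 300, 40]);
translate([40, 0, 860]) cube([940, 300, 40]);
translate([40, 0, 960]) cube([940, 300, 40]);
translate([40, 0, 1020]) cube([940, 300, 40]);
translate([40, 0, 1680]) cube([940, 300, 40]);
translate([980, 0, 0]) cube([40, 300, 1720]);
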